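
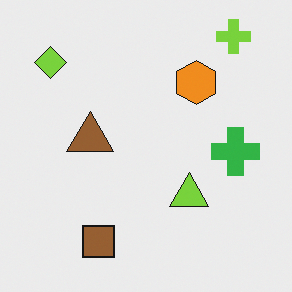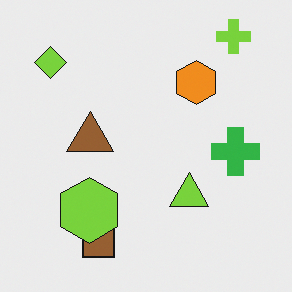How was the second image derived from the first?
It was overlaid with an additional lime hexagon.

A lime hexagon appears in the second image that is absent from the first.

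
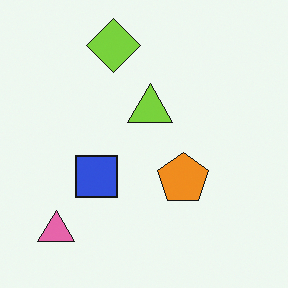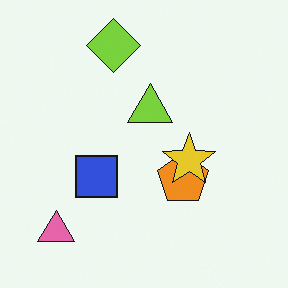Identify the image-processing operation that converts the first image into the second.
Overlaid with an additional yellow star.

A yellow star appears in the second image that is absent from the first.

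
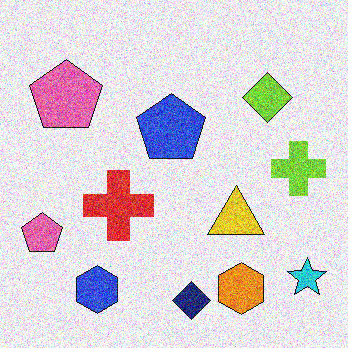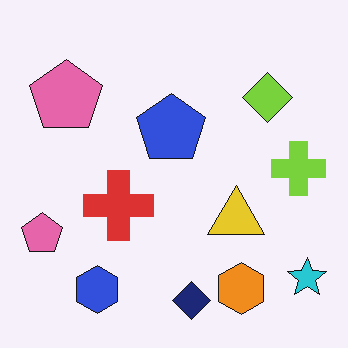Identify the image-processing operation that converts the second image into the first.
Degraded with heavy additive noise.

Random speckle covers the whole image, including the flat background.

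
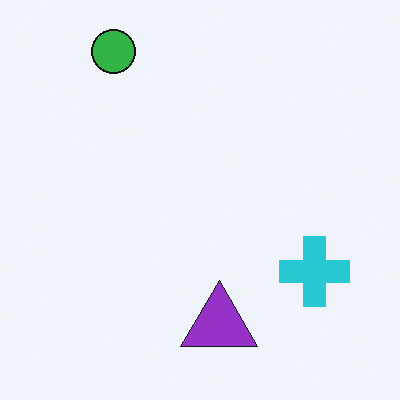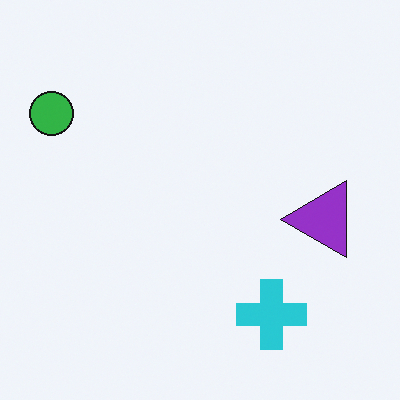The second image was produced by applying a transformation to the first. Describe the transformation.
The second image is the first transposed (reflected across the top-left ↔ bottom-right diagonal).

Shapes have swapped their row and column positions — what was in the top-right is now in the bottom-left — a diagonal reflection.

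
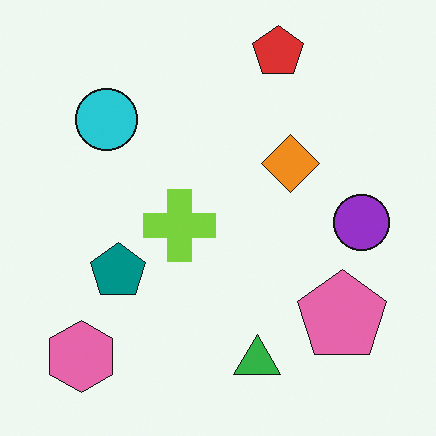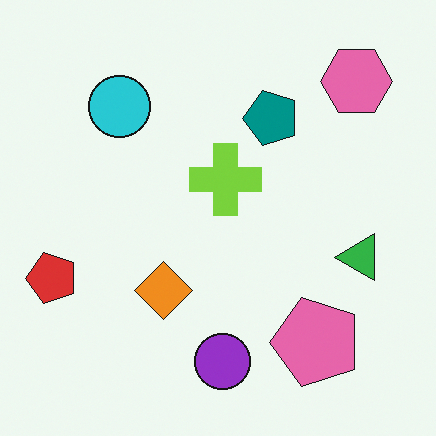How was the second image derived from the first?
Transposed (reflected across the top-left ↔ bottom-right diagonal).

Shapes have swapped their row and column positions — what was in the top-right is now in the bottom-left — a diagonal reflection.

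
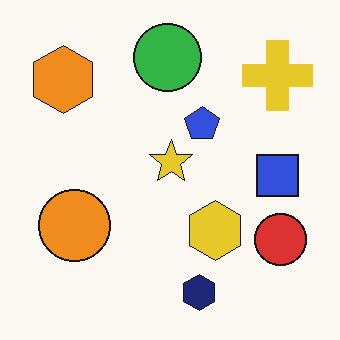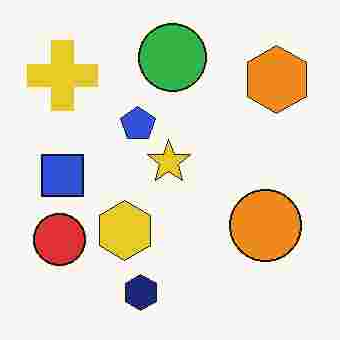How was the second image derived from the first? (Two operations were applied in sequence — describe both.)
Heavily JPEG-compressed with obvious blocking artifacts, then flipped horizontally (left ↔ right).

Blocky 8×8 compression artifacts appear around shape edges and the flat background shows ringing — characteristic JPEG degradation. The red circle is in the bottom-right of the first image and the bottom-left of the second — shapes on opposite sides of the vertical midline have swapped in a mirror flip.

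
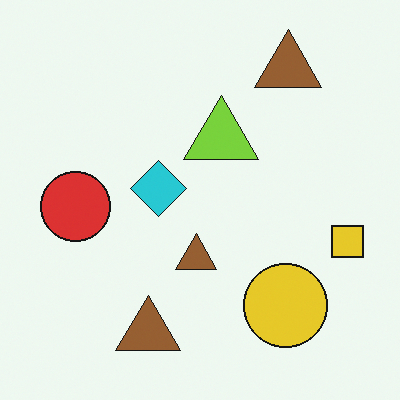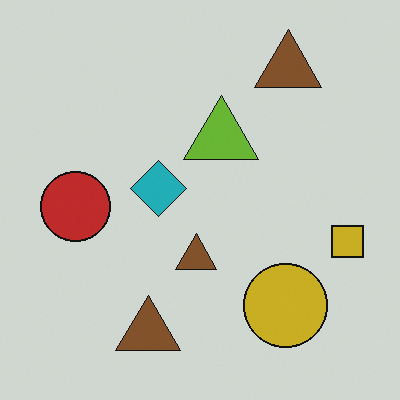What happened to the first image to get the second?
This is the original image slightly darkened.

Every pixel — background and shapes alike — is uniformly darkened.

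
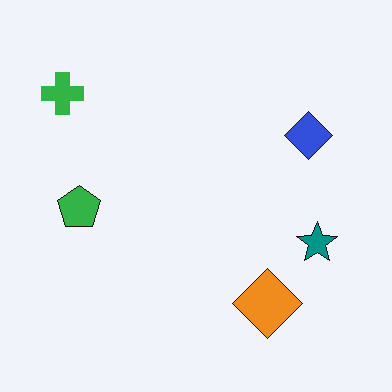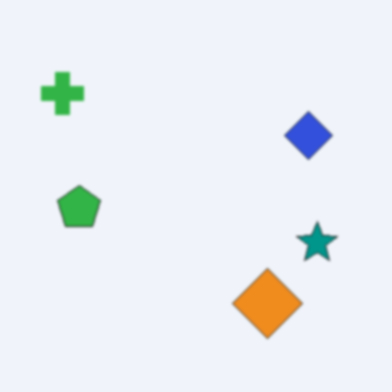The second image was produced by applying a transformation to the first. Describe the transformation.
The second image is the first given a subtle gaussian blur.

Shape edges and outlines are uniformly softened across the whole image.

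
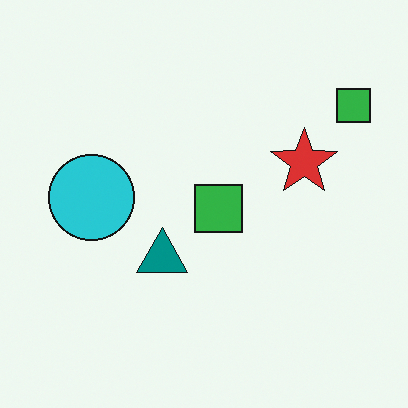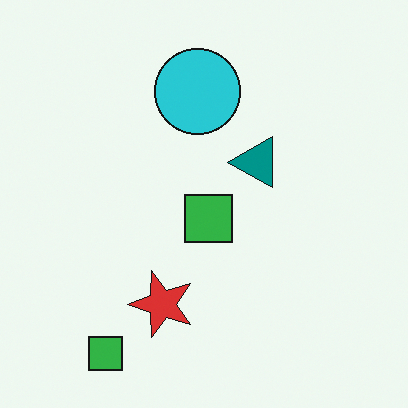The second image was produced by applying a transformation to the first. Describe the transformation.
The transformation is: transposed (reflected across the top-left ↔ bottom-right diagonal).

Shapes have swapped their row and column positions — what was in the top-right is now in the bottom-left — a diagonal reflection.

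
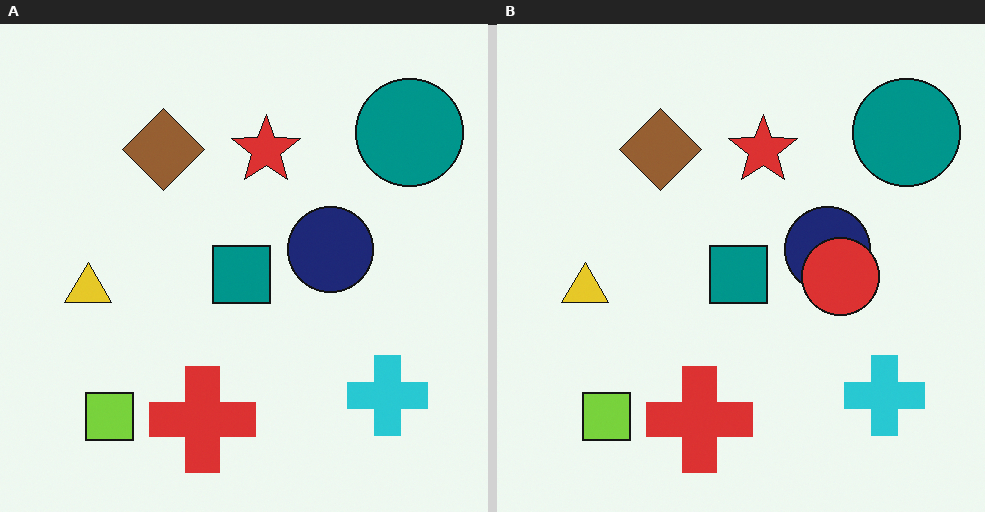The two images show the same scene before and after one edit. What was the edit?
The transformation is: overlaid with an additional red circle.

A red circle appears in the right (B) image that is absent from the left (A).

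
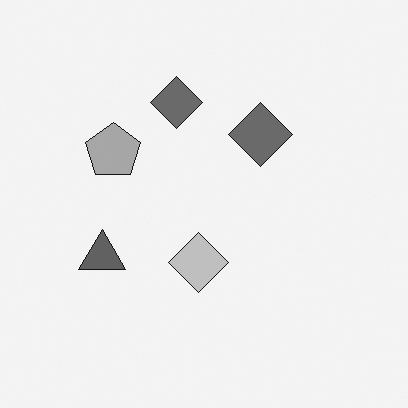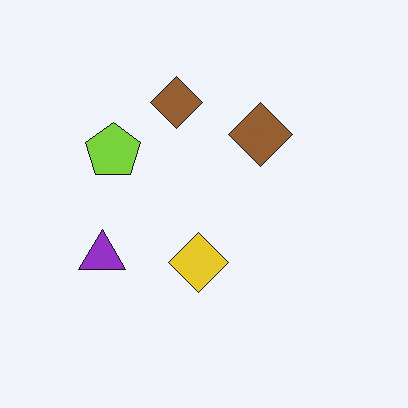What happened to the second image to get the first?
Converted to grayscale.

All color is removed — every shape is now a shade of grey.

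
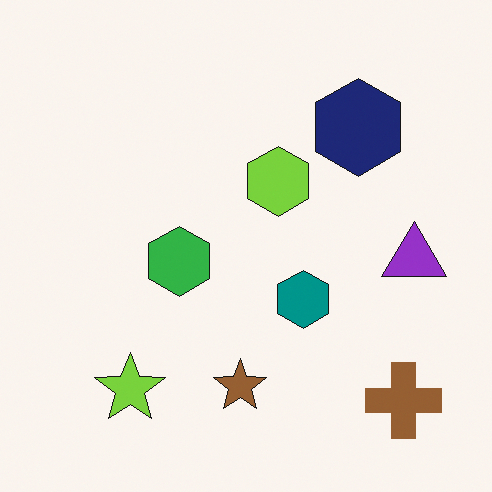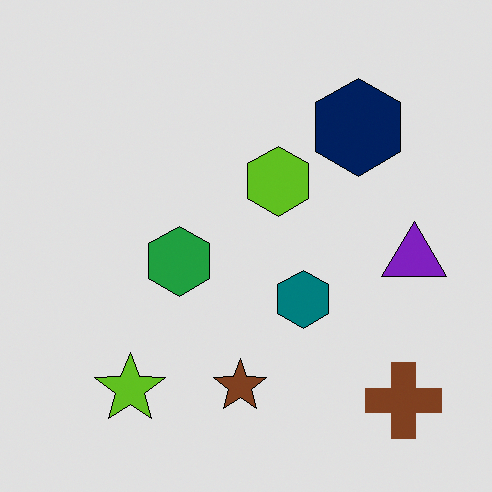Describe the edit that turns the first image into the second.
It was posterized to a reduced palette.

Each flat color has snapped to a coarser quantized level — most visibly, the near-white background has dropped to a flat grey.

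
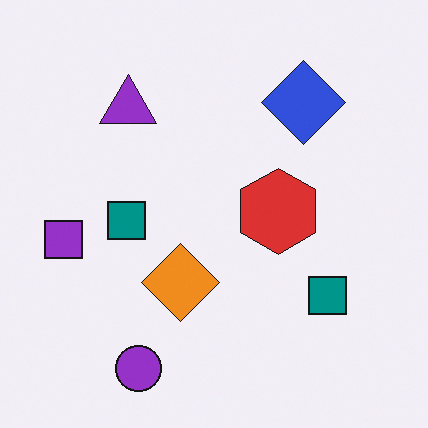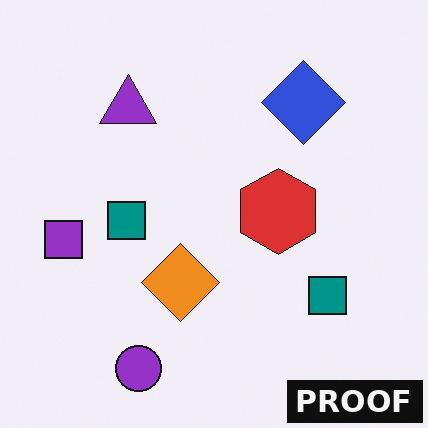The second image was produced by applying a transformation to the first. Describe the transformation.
Watermarked with the text "PROOF" in the lower-right corner.

A dark label reading "PROOF" appears in the lower-right corner.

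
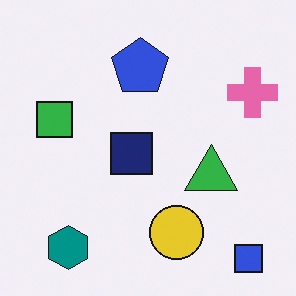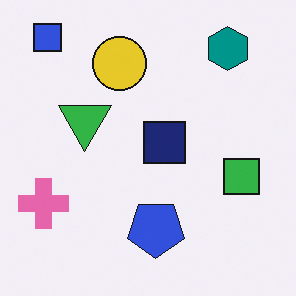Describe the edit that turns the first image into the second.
This is the original image rotated 180°.

The blue square sits in the bottom-right of the first image and the top-left of the second — consistent with a whole-image 180° rotation.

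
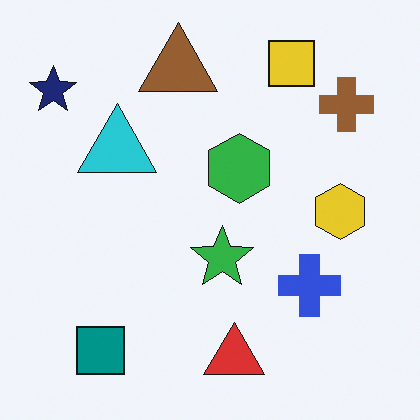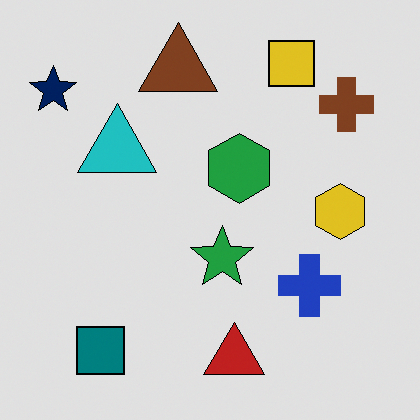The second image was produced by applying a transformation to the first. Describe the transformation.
The second image is the first posterized to a reduced palette.

Each flat color has snapped to a coarser quantized level — most visibly, the near-white background has dropped to a flat grey.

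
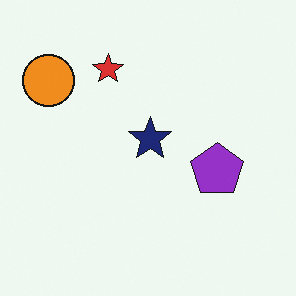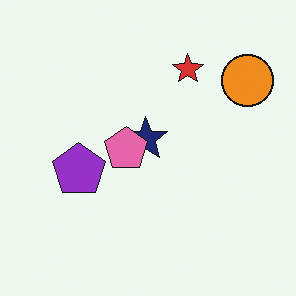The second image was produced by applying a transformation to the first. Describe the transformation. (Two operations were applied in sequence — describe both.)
The image was flipped horizontally (left ↔ right), then overlaid with an additional pink pentagon.

The orange circle is in the top-left of the first image and the top-right of the second — shapes on opposite sides of the vertical midline have swapped in a mirror flip. A pink pentagon appears in the second image that is absent from the first.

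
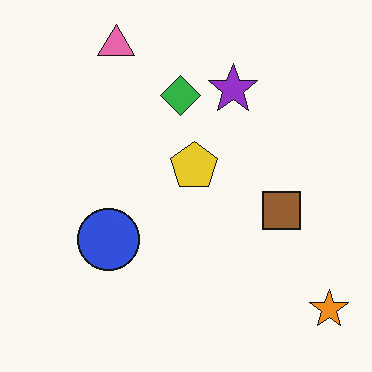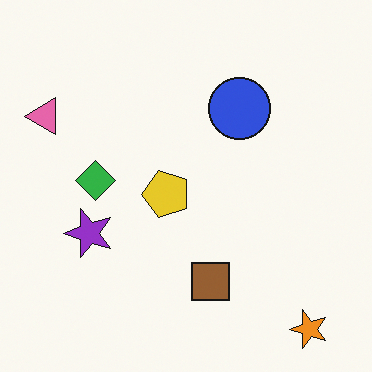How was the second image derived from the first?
This is the original image transposed (reflected across the top-left ↔ bottom-right diagonal).

Shapes have swapped their row and column positions — what was in the top-right is now in the bottom-left — a diagonal reflection.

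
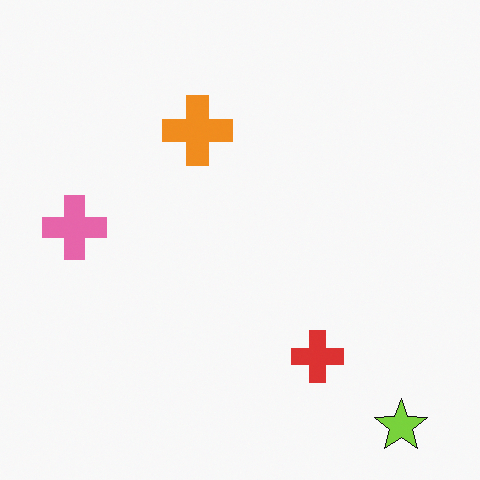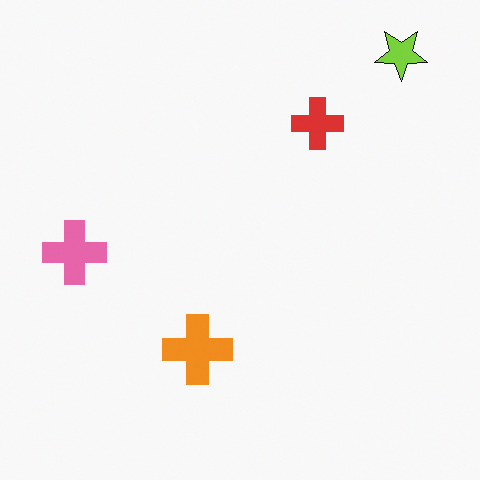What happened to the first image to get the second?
It was flipped vertically (top ↔ bottom).

The lime star is in the bottom-right of the first image and the top-right of the second — shapes on opposite sides of the horizontal midline have swapped in a mirror flip.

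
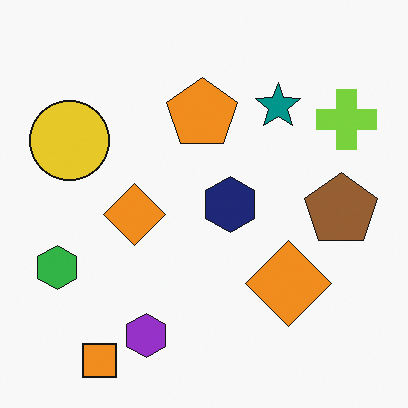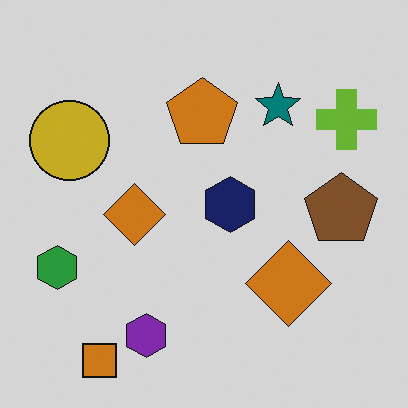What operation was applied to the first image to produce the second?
This is the original image slightly darkened.

Every pixel — background and shapes alike — is uniformly darkened.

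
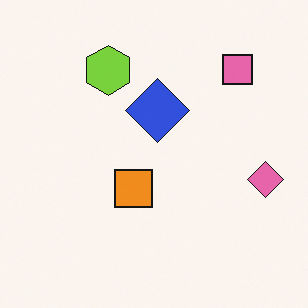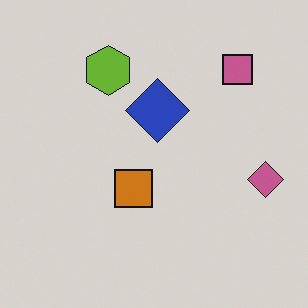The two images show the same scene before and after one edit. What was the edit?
This is the original image darkened a little.

Every pixel — background and shapes alike — is uniformly darkened.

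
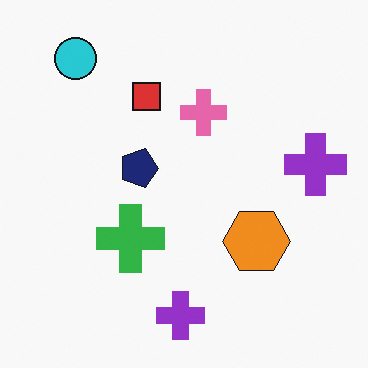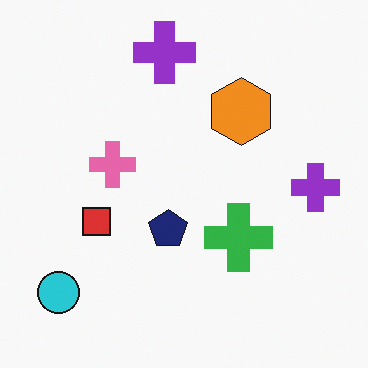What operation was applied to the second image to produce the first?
Rotated 90° clockwise.

The cyan circle sits in the bottom-left of the second image and the top-left of the first — consistent with a whole-image 90° clockwise rotation.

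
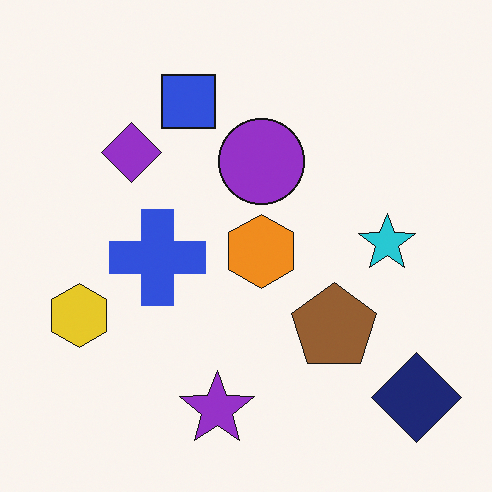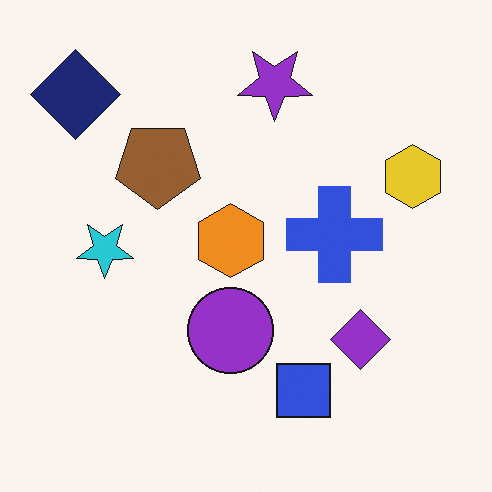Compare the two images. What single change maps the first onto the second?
The transformation is: rotated 180°.

The navy diamond sits in the bottom-right of the first image and the top-left of the second — consistent with a whole-image 180° rotation.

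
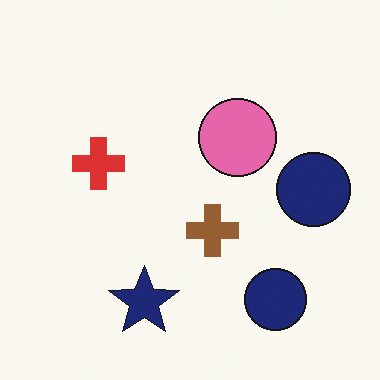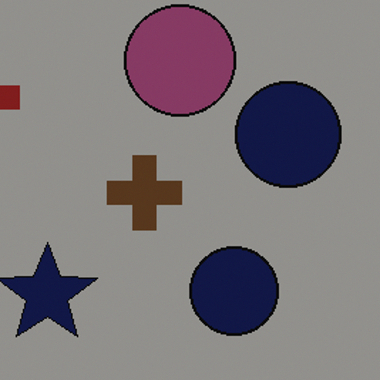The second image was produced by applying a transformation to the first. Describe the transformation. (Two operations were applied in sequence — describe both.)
The image was darkened a lot, then cropped to a modestly smaller region and rescaled.

Every pixel — background and shapes alike — is uniformly darkened. The visible shapes are larger and the field of view is narrower; shapes near the original edges may be partly or wholly outside the frame — a crop-and-rescale.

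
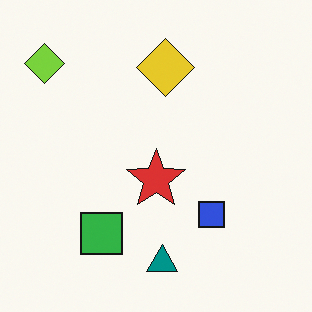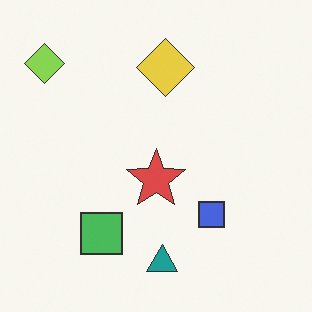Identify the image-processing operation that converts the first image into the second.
Given slightly reduced contrast.

Tones are pushed toward mid-grey across the whole image — a global contrast change.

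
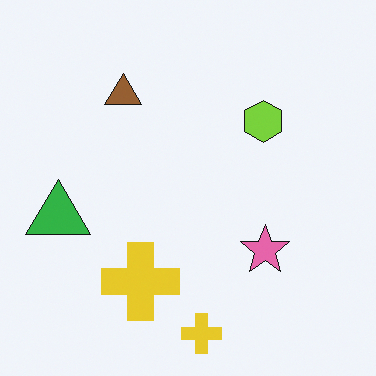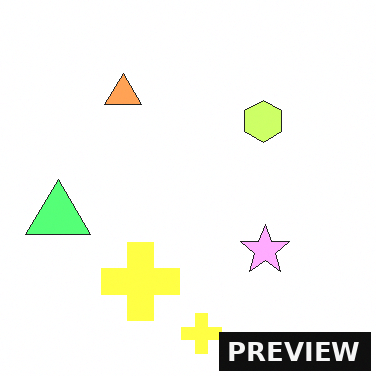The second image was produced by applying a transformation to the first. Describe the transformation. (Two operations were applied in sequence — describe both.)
This is the original image brightened a lot, then watermarked with the text "PREVIEW" in the lower-right corner.

Every pixel — background and shapes alike — is uniformly brightened. A dark label reading "PREVIEW" appears in the lower-right corner.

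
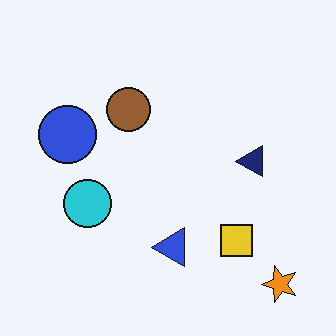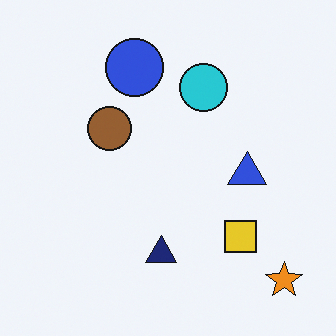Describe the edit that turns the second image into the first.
This is the original image transposed (reflected across the top-left ↔ bottom-right diagonal).

Shapes have swapped their row and column positions — what was in the top-right is now in the bottom-left — a diagonal reflection.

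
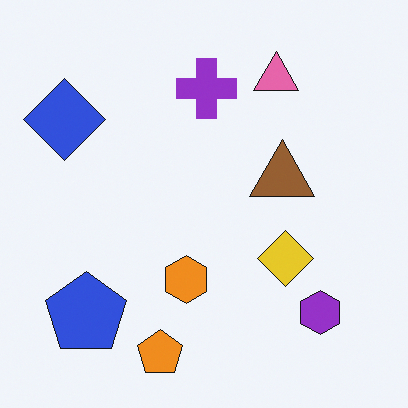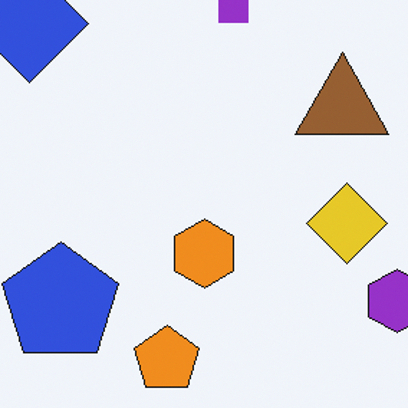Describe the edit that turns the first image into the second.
The transformation is: cropped to a modestly smaller region and rescaled.

The visible shapes are larger and the field of view is narrower; shapes near the original edges may be partly or wholly outside the frame — a crop-and-rescale.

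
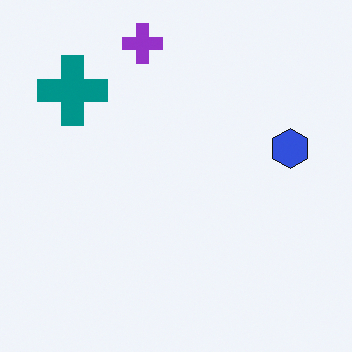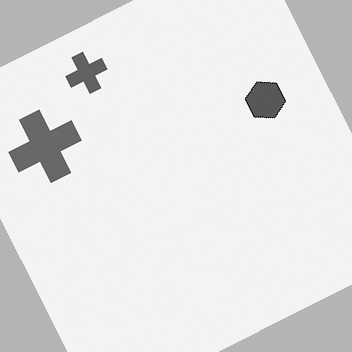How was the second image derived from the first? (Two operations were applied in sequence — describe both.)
The second image is the first converted to grayscale, then rotated counter-clockwise by a clearly visible amount.

All color is removed — every shape is now a shade of grey. Every shape is tilted by the same angle and the image corners show triangular fill wedges — a whole-image rotation by a non-right angle.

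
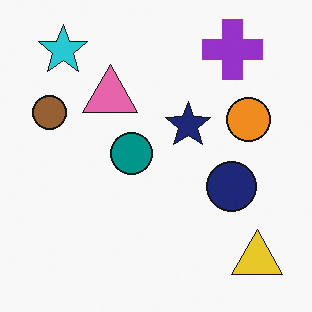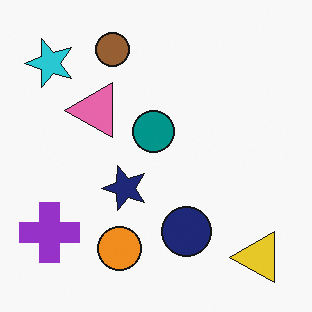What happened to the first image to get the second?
The transformation is: transposed (reflected across the top-left ↔ bottom-right diagonal).

Shapes have swapped their row and column positions — what was in the top-right is now in the bottom-left — a diagonal reflection.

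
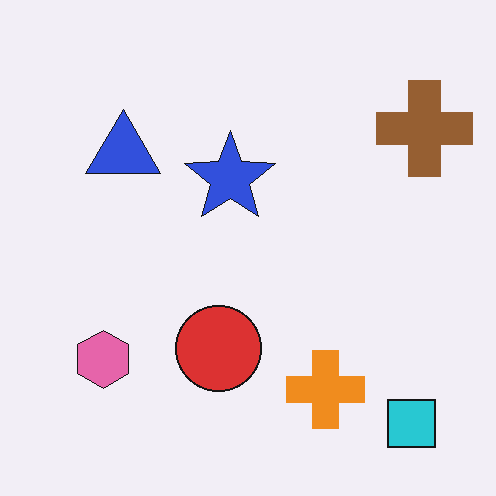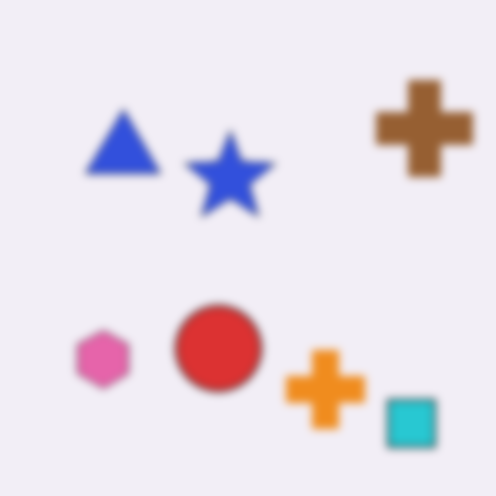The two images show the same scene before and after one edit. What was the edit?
The transformation is: noticeably gaussian-blurred.

Shape edges and outlines are uniformly softened across the whole image.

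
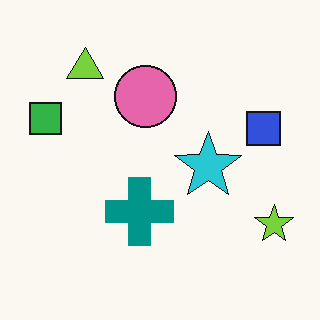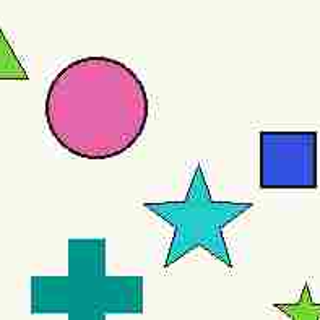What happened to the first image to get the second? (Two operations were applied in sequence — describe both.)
Degraded with heavy JPEG compression, then cropped to a noticeably smaller region and rescaled.

Blocky 8×8 compression artifacts appear around shape edges and the flat background shows ringing — characteristic JPEG degradation. The visible shapes are larger and the field of view is narrower; shapes near the original edges may be partly or wholly outside the frame — a crop-and-rescale.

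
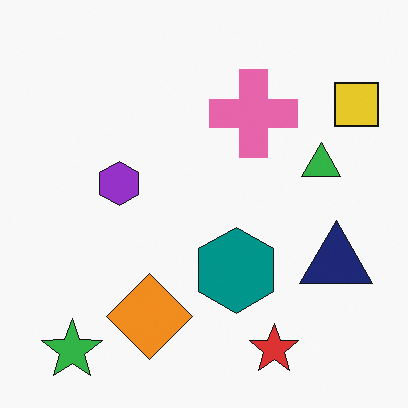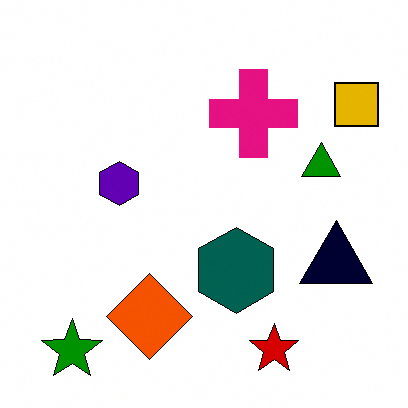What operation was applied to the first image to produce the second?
The second image is the first boosted in contrast.

Tones are pushed away from mid-grey across the whole image — a global contrast change.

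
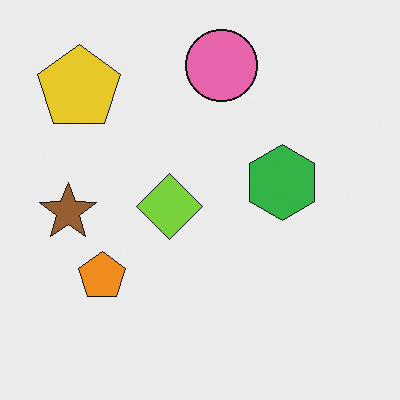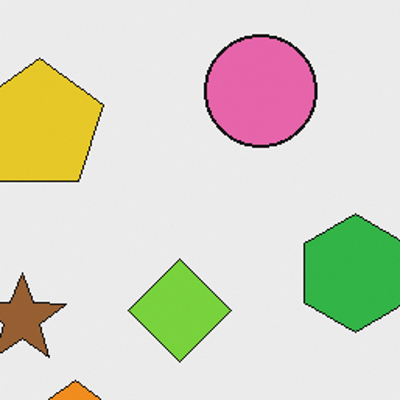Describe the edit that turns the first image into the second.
Cropped to a modestly smaller region and rescaled.

The visible shapes are larger and the field of view is narrower; shapes near the original edges may be partly or wholly outside the frame — a crop-and-rescale.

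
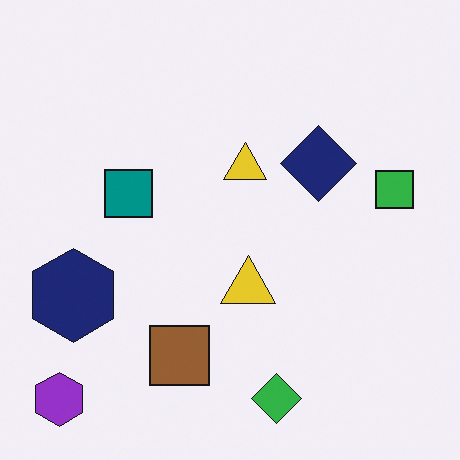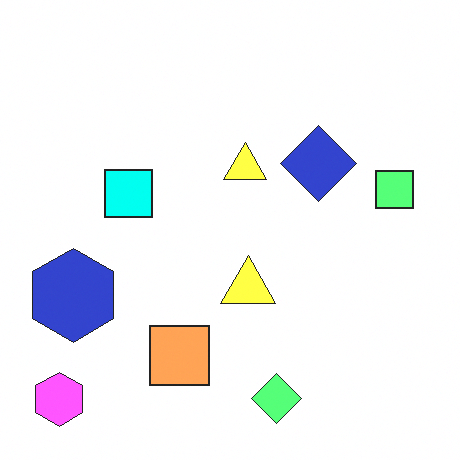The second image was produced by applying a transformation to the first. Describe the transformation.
The image was noticeably brightened.

Every pixel — background and shapes alike — is uniformly brightened.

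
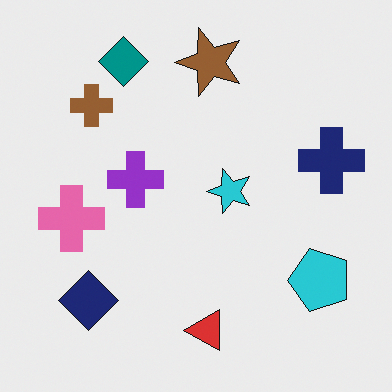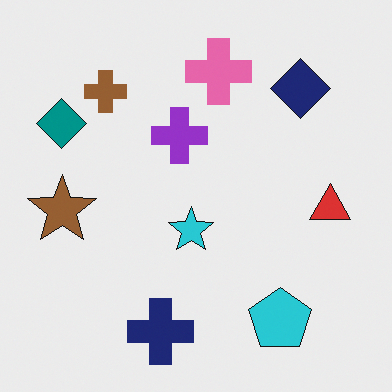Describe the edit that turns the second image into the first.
This is the original image transposed (reflected across the top-left ↔ bottom-right diagonal).

Shapes have swapped their row and column positions — what was in the top-right is now in the bottom-left — a diagonal reflection.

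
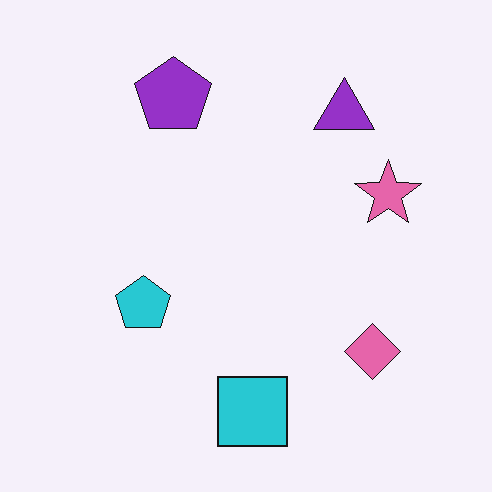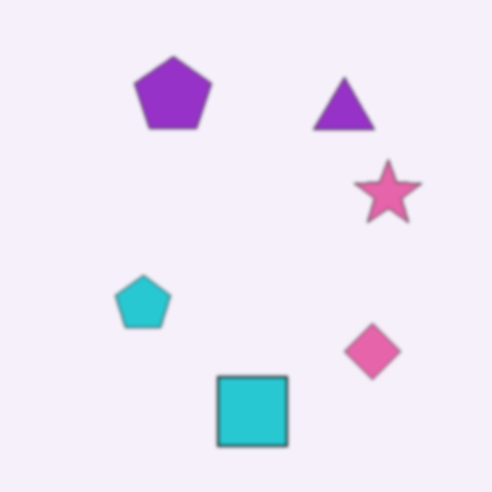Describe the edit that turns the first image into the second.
The second image is the first given a subtle gaussian blur.

Shape edges and outlines are uniformly softened across the whole image.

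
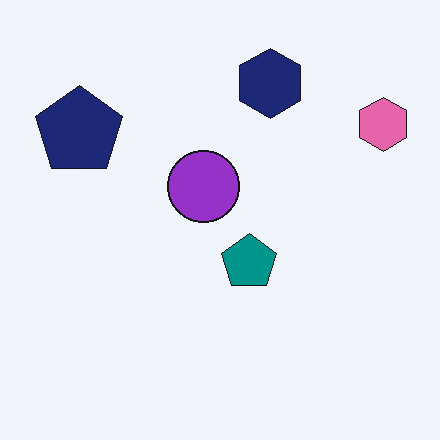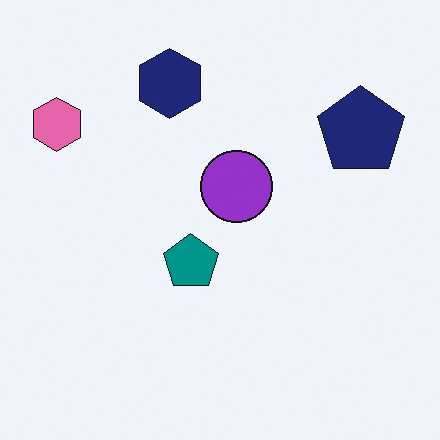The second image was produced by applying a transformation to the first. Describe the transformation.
Flipped horizontally (left ↔ right).

The pink hexagon is in the top-right of the first image and the top-left of the second — shapes on opposite sides of the vertical midline have swapped in a mirror flip.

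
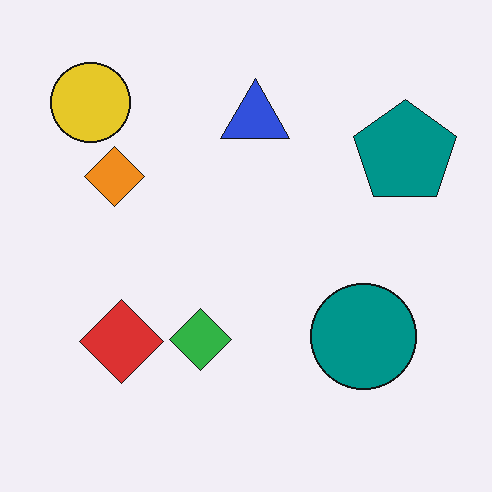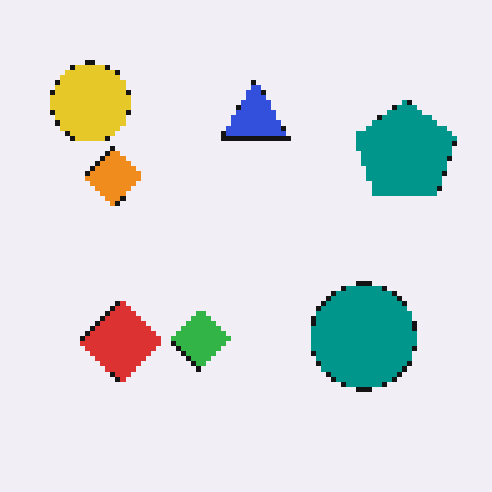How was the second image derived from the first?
The second image is the first lightly pixelated (a mild mosaic effect).

Shapes are reduced to large square blocks; fine edges and outlines are lost — a downscale-then-upscale (mosaic) effect.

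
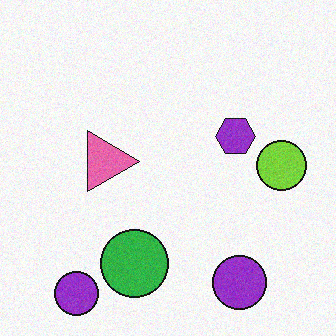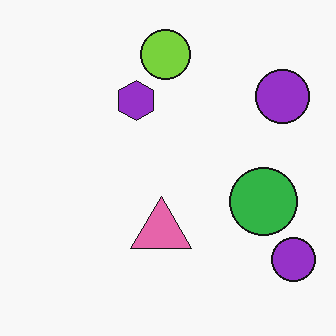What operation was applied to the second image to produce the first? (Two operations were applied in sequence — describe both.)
Rotated 90° clockwise, then degraded with subtle gaussian noise.

The lime circle sits in the top of the second image and the right of the first — consistent with a whole-image 90° clockwise rotation. Random speckle covers the whole image, including the flat background.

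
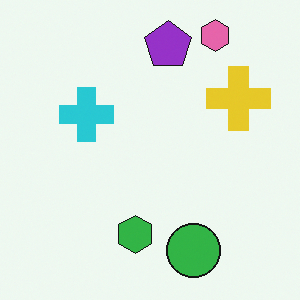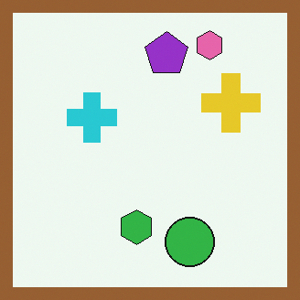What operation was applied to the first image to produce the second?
This is the original image framed with a brown border.

A solid brown frame runs around the edge of the second image, with the content slightly shrunk inside it.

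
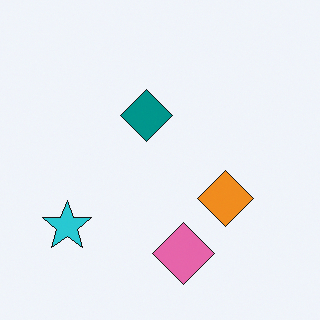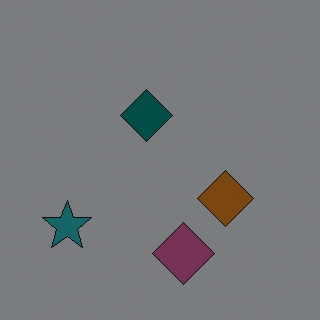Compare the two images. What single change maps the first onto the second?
It was noticeably darkened.

Every pixel — background and shapes alike — is uniformly darkened.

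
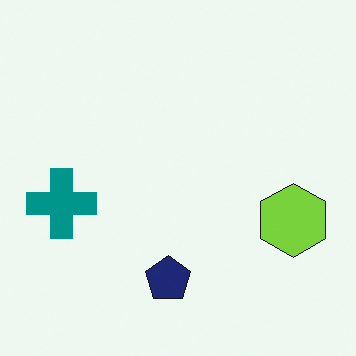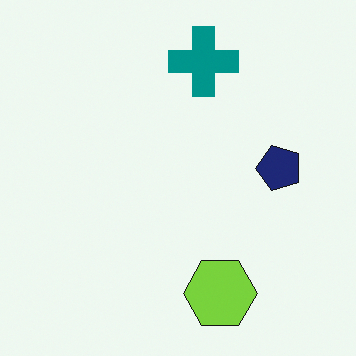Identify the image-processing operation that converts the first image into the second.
The image was transposed (reflected across the top-left ↔ bottom-right diagonal).

Shapes have swapped their row and column positions — what was in the top-right is now in the bottom-left — a diagonal reflection.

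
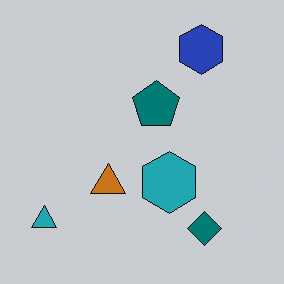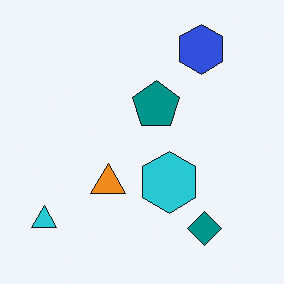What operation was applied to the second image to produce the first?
Darkened a little.

Every pixel — background and shapes alike — is uniformly darkened.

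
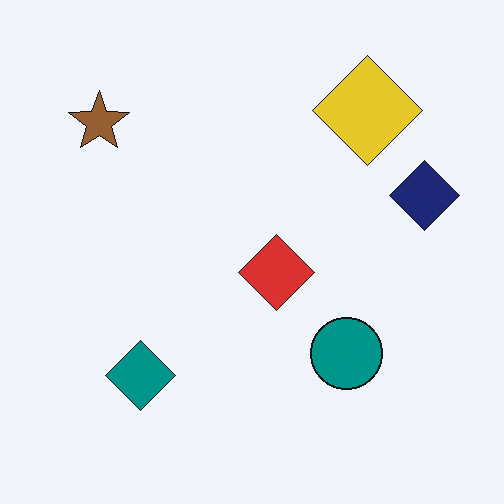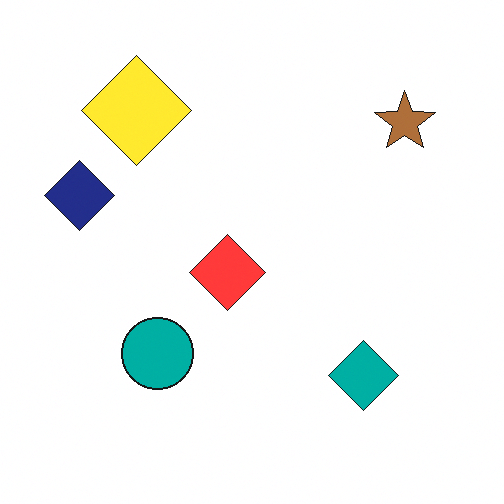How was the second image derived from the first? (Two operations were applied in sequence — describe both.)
Flipped horizontally (left ↔ right), then brightened a little.

The navy diamond is in the right of the first image and the left of the second — shapes on opposite sides of the vertical midline have swapped in a mirror flip. Every pixel — background and shapes alike — is uniformly brightened.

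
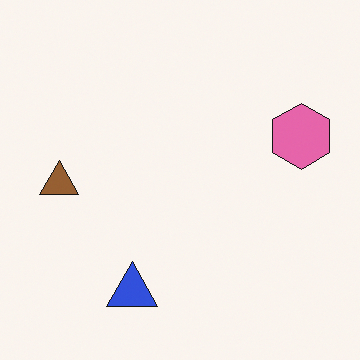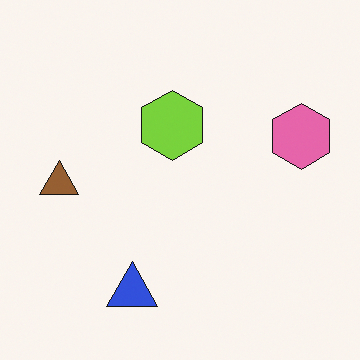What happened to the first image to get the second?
The image was overlaid with an additional lime hexagon.

A lime hexagon appears in the second image that is absent from the first.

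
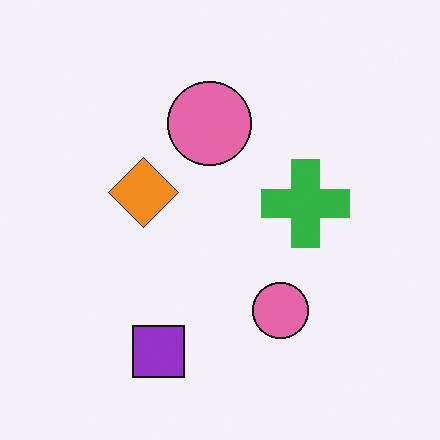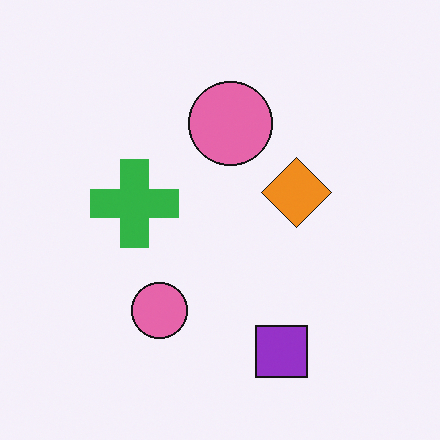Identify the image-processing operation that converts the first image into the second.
The image was flipped horizontally (left ↔ right).

The green cross is in the right of the first image and the left of the second — shapes on opposite sides of the vertical midline have swapped in a mirror flip.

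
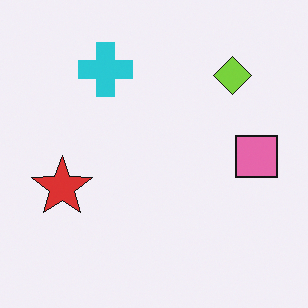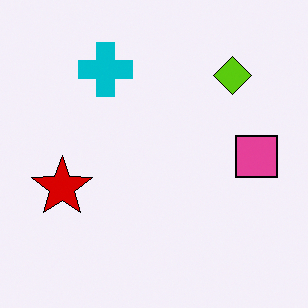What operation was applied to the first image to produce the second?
It was given slightly increased contrast.

Tones are pushed away from mid-grey across the whole image — a global contrast change.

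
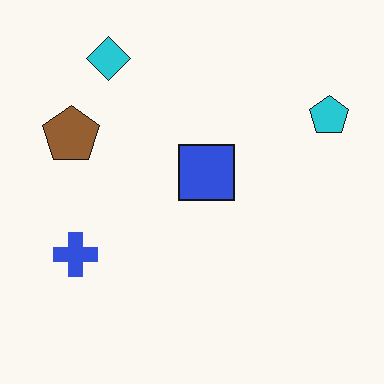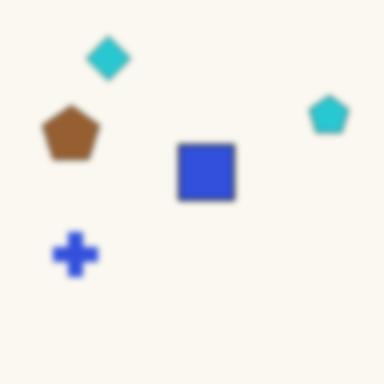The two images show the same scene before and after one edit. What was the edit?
The image was moderately blurred.

Shape edges and outlines are uniformly softened across the whole image.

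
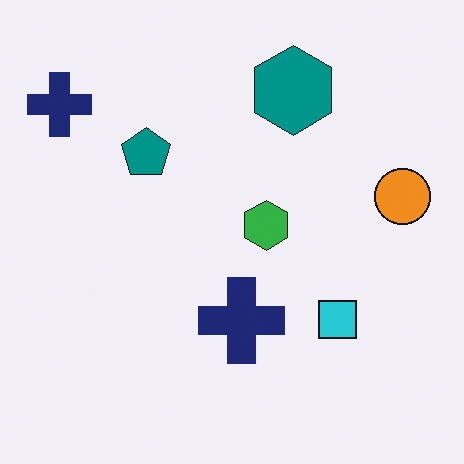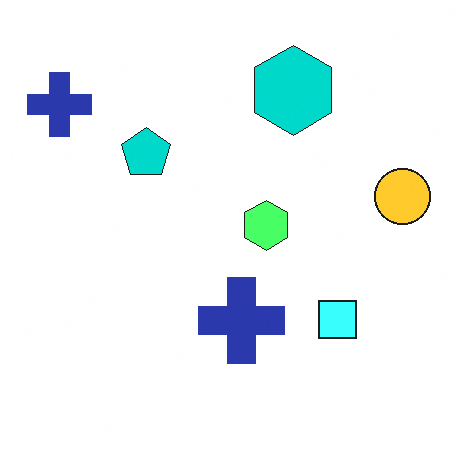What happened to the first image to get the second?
This is the original image noticeably brightened.

Every pixel — background and shapes alike — is uniformly brightened.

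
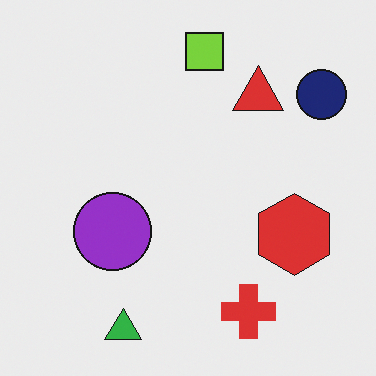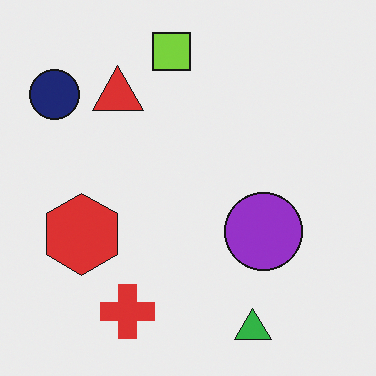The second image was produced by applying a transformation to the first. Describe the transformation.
Flipped horizontally (left ↔ right).

The navy circle is in the top-right of the first image and the top-left of the second — shapes on opposite sides of the vertical midline have swapped in a mirror flip.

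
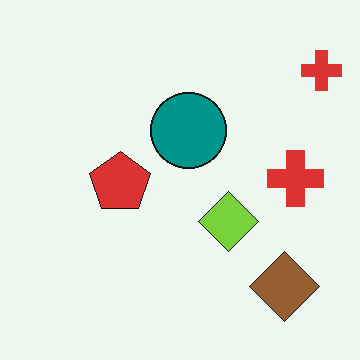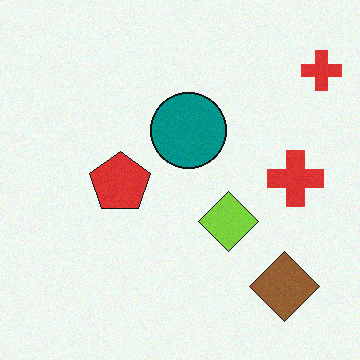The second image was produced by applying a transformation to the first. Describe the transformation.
This is the original image degraded with a light layer of grain.

Random speckle covers the whole image, including the flat background.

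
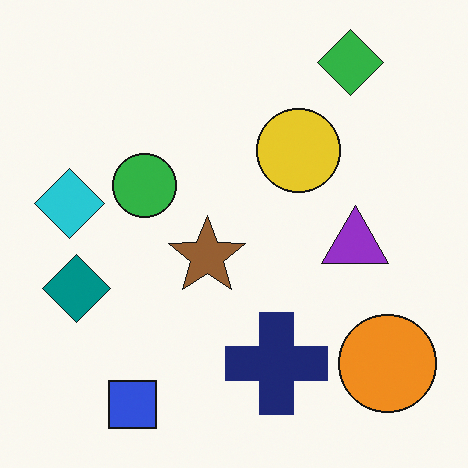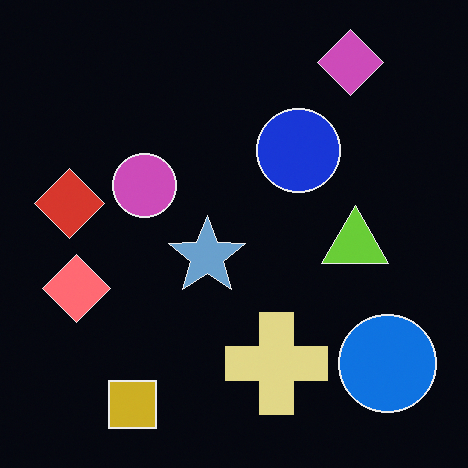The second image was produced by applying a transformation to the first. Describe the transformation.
The image was color-inverted (negative).

The light background has become dark and every shape's color is its complement — a photographic negative.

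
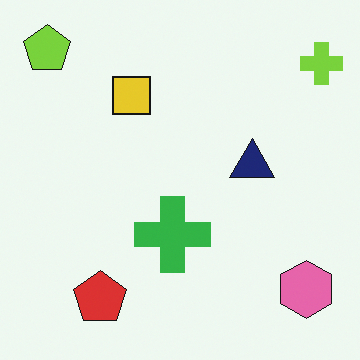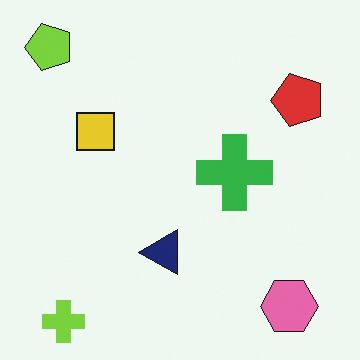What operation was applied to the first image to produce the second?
The transformation is: transposed (reflected across the top-left ↔ bottom-right diagonal).

Shapes have swapped their row and column positions — what was in the top-right is now in the bottom-left — a diagonal reflection.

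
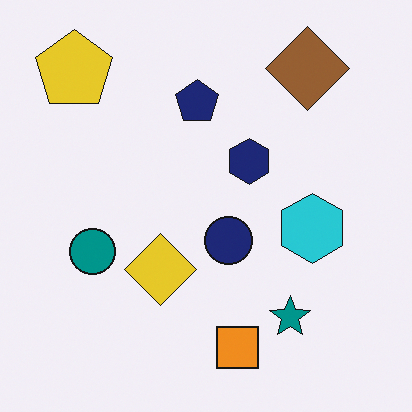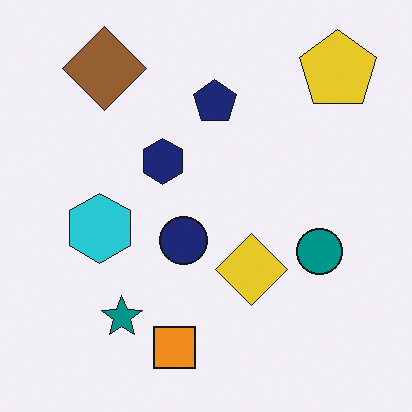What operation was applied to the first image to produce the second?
The transformation is: flipped horizontally (left ↔ right).

The yellow pentagon is in the top-left of the first image and the top-right of the second — shapes on opposite sides of the vertical midline have swapped in a mirror flip.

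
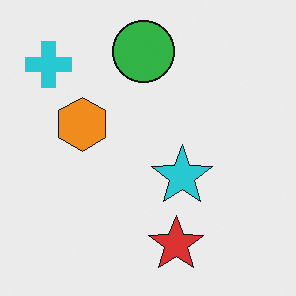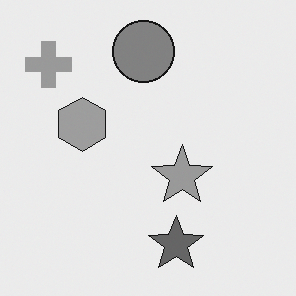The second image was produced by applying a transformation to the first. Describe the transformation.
The transformation is: converted to grayscale.

All color is removed — every shape is now a shade of grey.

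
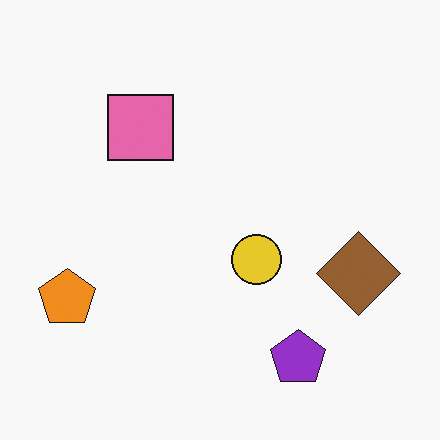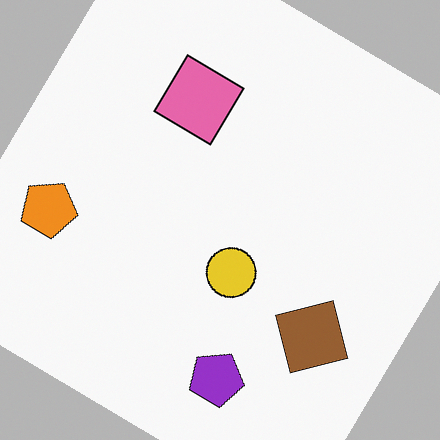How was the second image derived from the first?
Rotated clockwise by a large amount — several tens of degrees.

Every shape is tilted by the same angle and the image corners show triangular fill wedges — a whole-image rotation by a non-right angle.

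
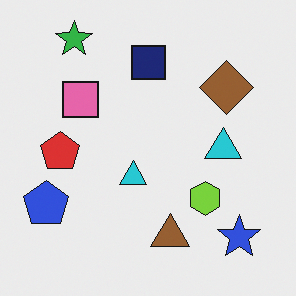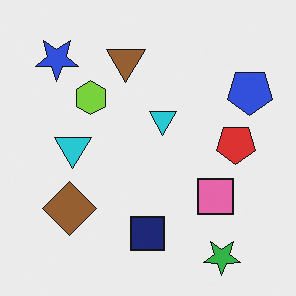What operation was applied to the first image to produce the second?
The transformation is: rotated 180°.

The green star sits in the top-left of the first image and the bottom-right of the second — consistent with a whole-image 180° rotation.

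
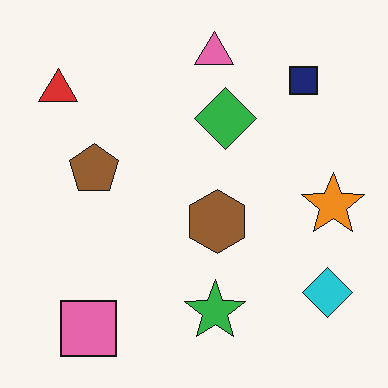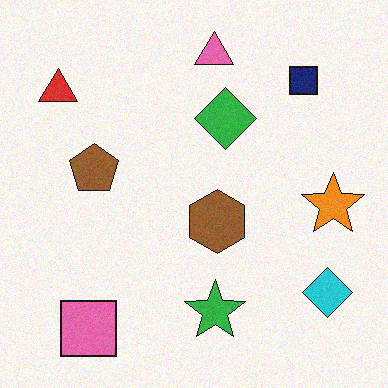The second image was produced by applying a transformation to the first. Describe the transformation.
The image was degraded with a light layer of grain.

Random speckle covers the whole image, including the flat background.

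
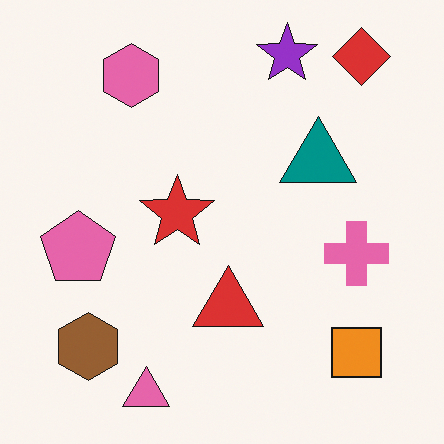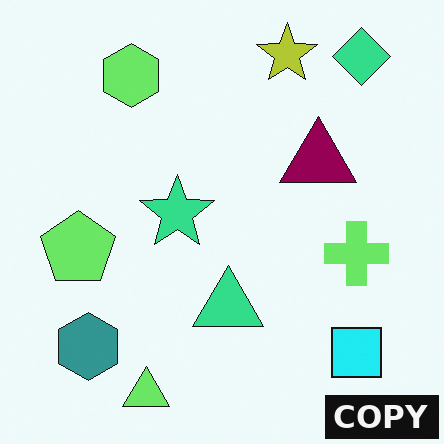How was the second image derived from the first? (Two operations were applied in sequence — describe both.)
The transformation is: hue-shifted through roughly a third of the color wheel, then watermarked with the text "COPY" in the lower-right corner.

Every shape's color has rotated by the same amount around the hue wheel — a uniform hue shift. A dark label reading "COPY" appears in the lower-right corner.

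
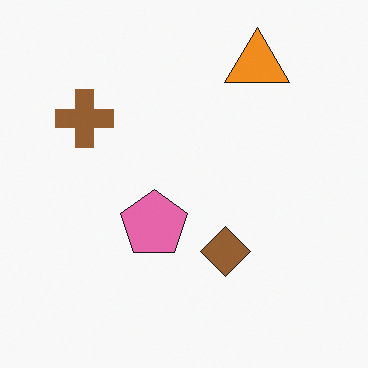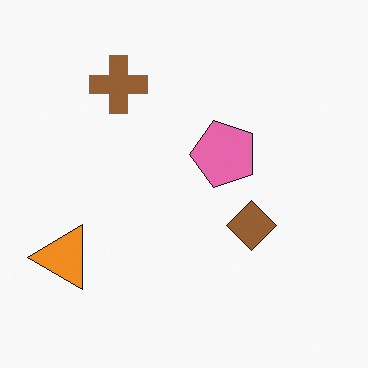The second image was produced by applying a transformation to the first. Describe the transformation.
Transposed (reflected across the top-left ↔ bottom-right diagonal).

Shapes have swapped their row and column positions — what was in the top-right is now in the bottom-left — a diagonal reflection.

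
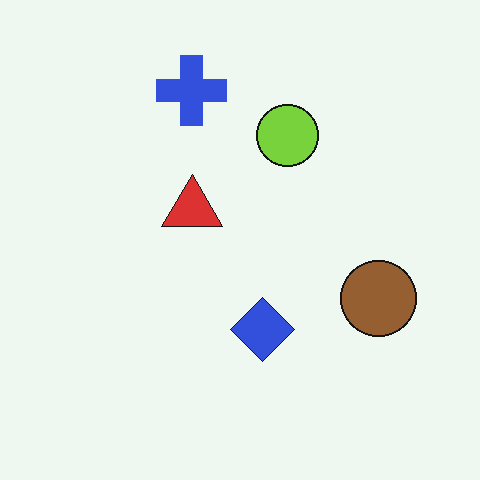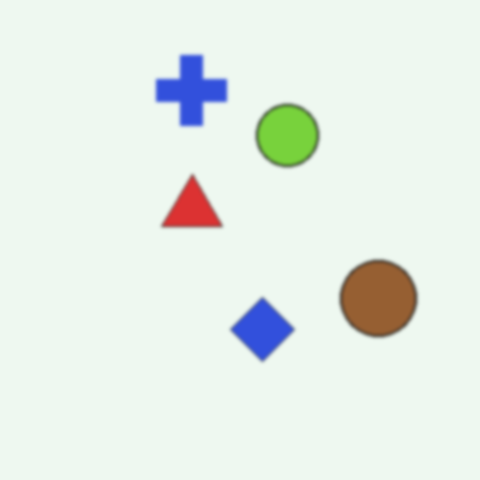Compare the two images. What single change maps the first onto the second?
The second image is the first given a subtle gaussian blur.

Shape edges and outlines are uniformly softened across the whole image.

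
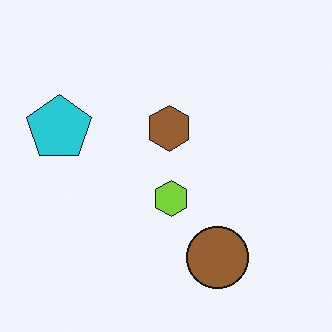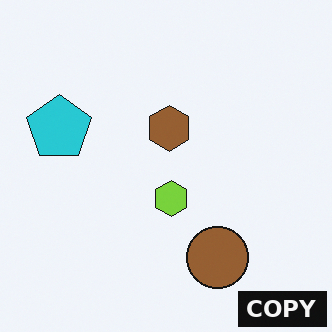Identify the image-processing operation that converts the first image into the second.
The image was watermarked with the text "COPY" in the lower-right corner.

A dark label reading "COPY" appears in the lower-right corner.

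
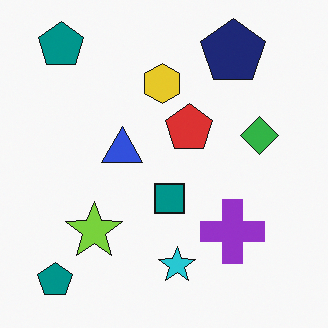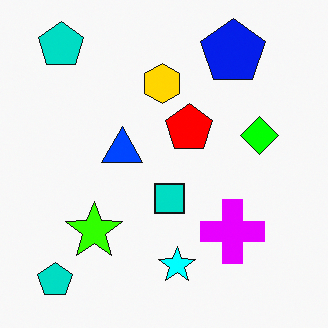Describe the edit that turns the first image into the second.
It was made much more vivid (saturation change).

All colors are more vivid — a global saturation change.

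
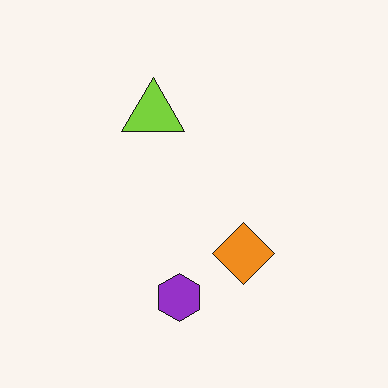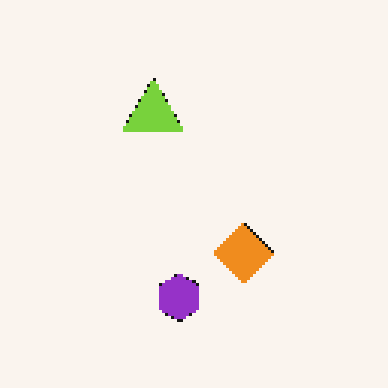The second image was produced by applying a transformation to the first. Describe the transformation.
The image was lightly pixelated (a mild mosaic effect).

Shapes are reduced to large square blocks; fine edges and outlines are lost — a downscale-then-upscale (mosaic) effect.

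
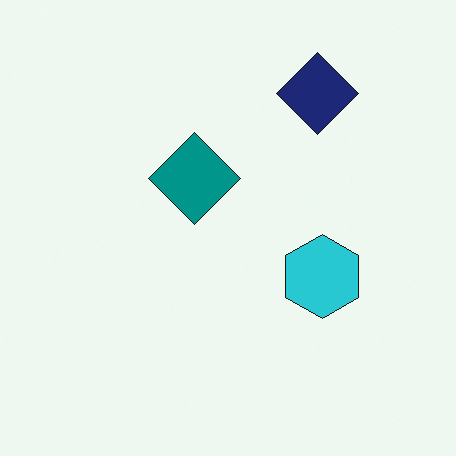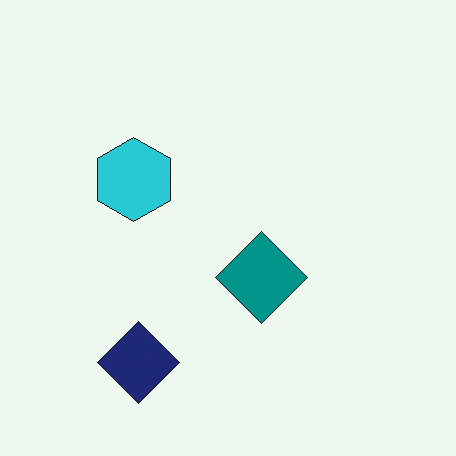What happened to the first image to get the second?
It was rotated 180°.

The navy diamond sits in the top-right of the first image and the bottom-left of the second — consistent with a whole-image 180° rotation.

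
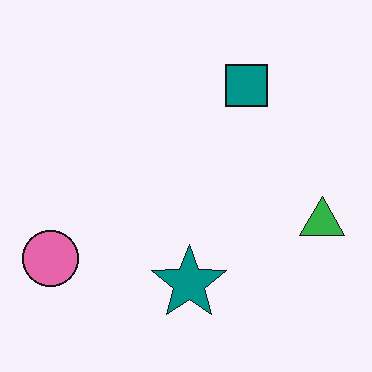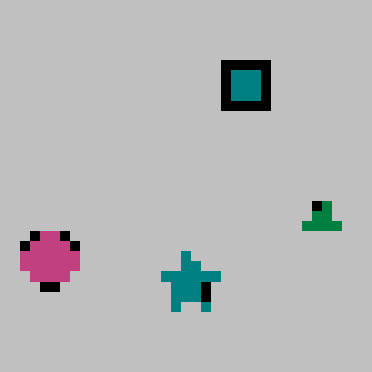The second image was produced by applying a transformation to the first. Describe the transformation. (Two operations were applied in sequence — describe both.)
The image was coarsely pixelated, then heavily posterized to just a handful of flat colors.

Shapes are reduced to large square blocks; fine edges and outlines are lost — a downscale-then-upscale (mosaic) effect. Each flat color has snapped to a coarser quantized level — most visibly, the near-white background has dropped to a flat grey.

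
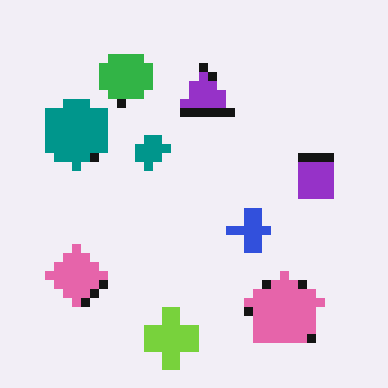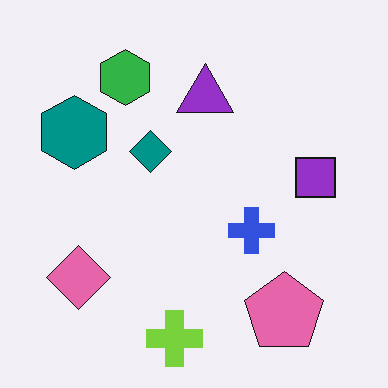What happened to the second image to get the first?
The first image is the second coarsely pixelated.

Shapes are reduced to large square blocks; fine edges and outlines are lost — a downscale-then-upscale (mosaic) effect.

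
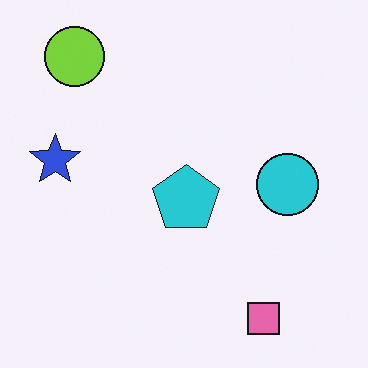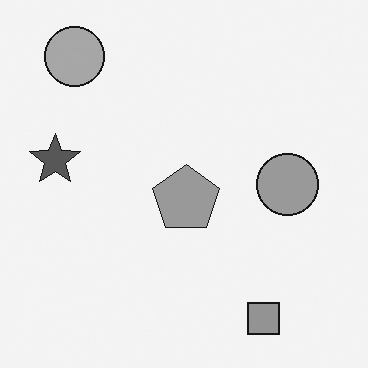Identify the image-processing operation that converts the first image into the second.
The second image is the first converted to grayscale.

All color is removed — every shape is now a shade of grey.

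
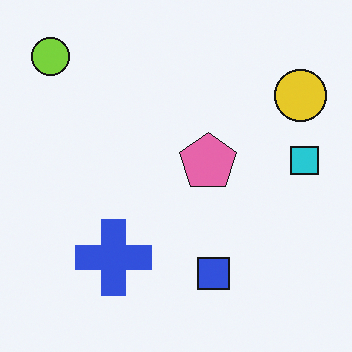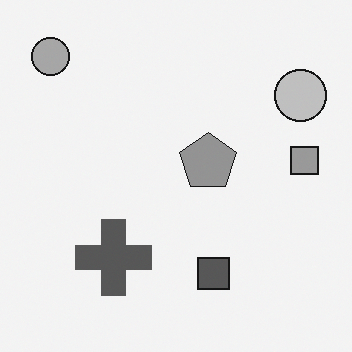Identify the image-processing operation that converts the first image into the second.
This is the original image converted to grayscale.

All color is removed — every shape is now a shade of grey.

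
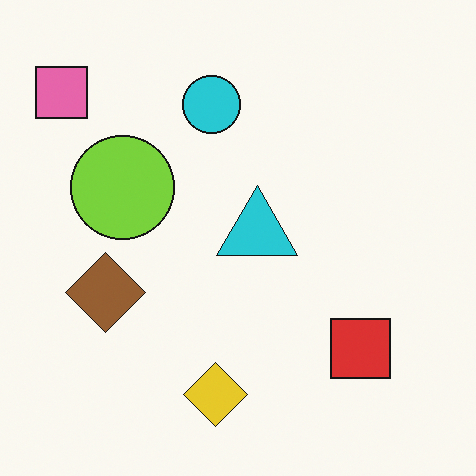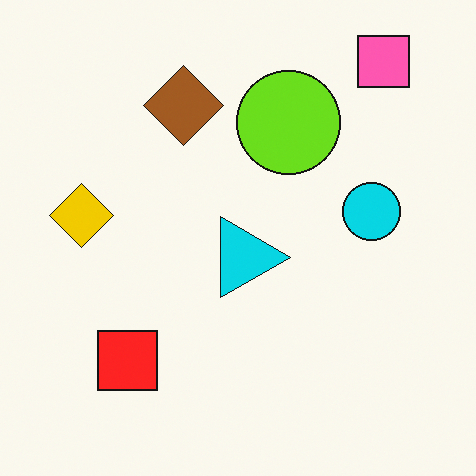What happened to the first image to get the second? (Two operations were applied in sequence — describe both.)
It was rotated 90° clockwise, then slightly oversaturated.

The pink square sits in the top-left of the first image and the top-right of the second — consistent with a whole-image 90° clockwise rotation. All colors are more vivid — a global saturation change.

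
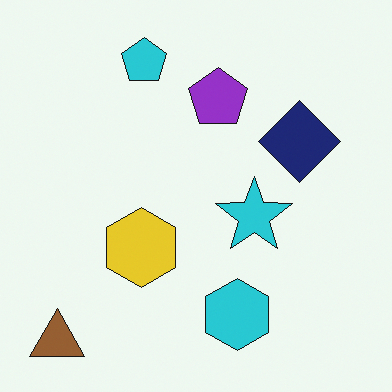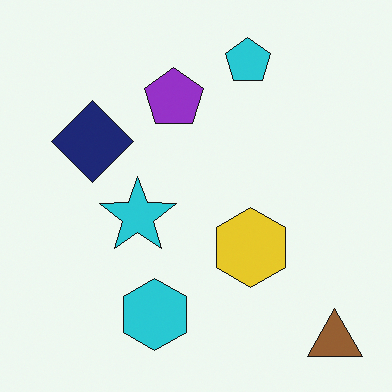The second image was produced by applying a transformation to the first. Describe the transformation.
This is the original image flipped horizontally (left ↔ right).

The brown triangle is in the bottom-left of the first image and the bottom-right of the second — shapes on opposite sides of the vertical midline have swapped in a mirror flip.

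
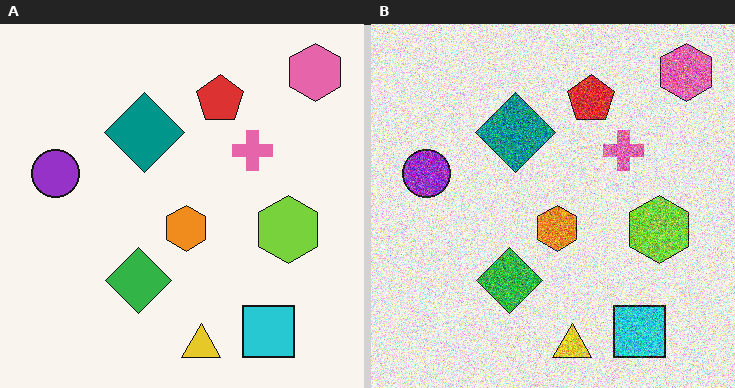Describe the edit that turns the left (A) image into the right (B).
The right (B) image is the left (A) degraded with heavy additive noise.

Random speckle covers the whole image, including the flat background.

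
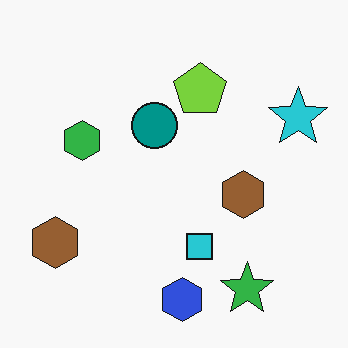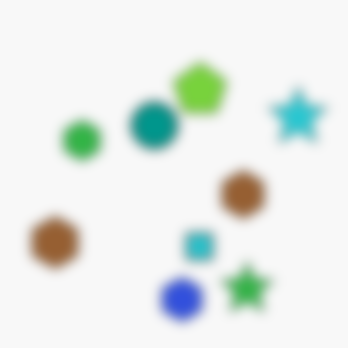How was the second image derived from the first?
The second image is the first heavily blurred.

Shape edges and outlines are uniformly softened across the whole image.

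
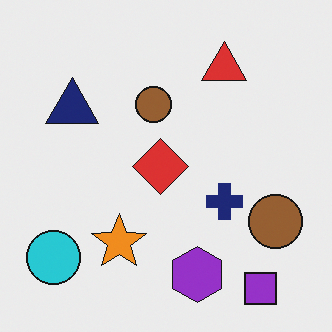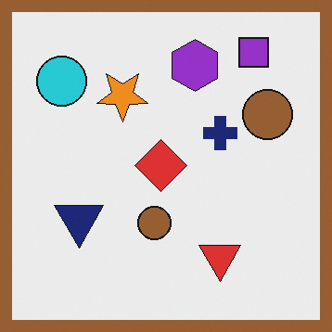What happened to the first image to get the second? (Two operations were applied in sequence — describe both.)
This is the original image flipped vertically (top ↔ bottom), then framed with a brown border.

The purple square is in the bottom-right of the first image and the top-right of the second — shapes on opposite sides of the horizontal midline have swapped in a mirror flip. A solid brown frame runs around the edge of the second image, with the content slightly shrunk inside it.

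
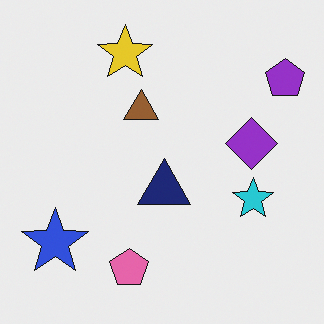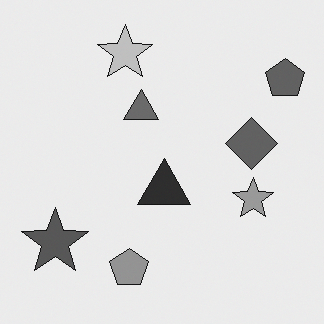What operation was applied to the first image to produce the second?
The image was converted to grayscale.

All color is removed — every shape is now a shade of grey.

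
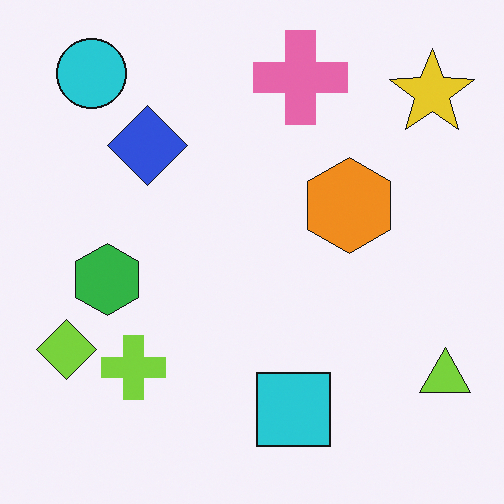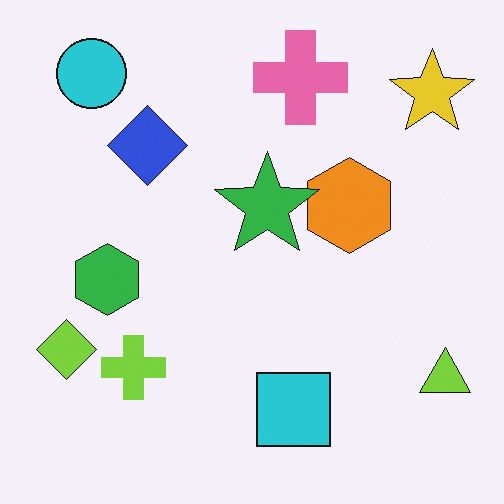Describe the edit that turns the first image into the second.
Overlaid with an additional green star.

A green star appears in the second image that is absent from the first.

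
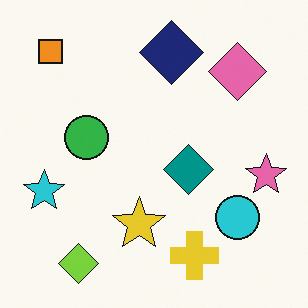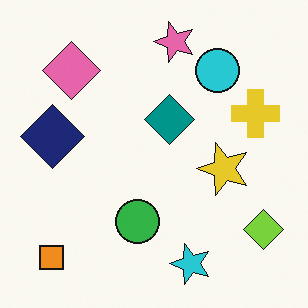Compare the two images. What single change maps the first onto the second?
It was rotated 90° counter-clockwise.

The orange square sits in the top-left of the first image and the bottom-left of the second — consistent with a whole-image 90° counter-clockwise rotation.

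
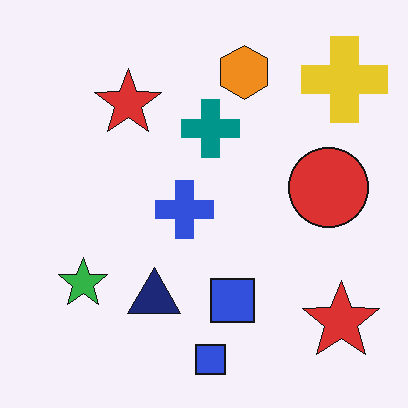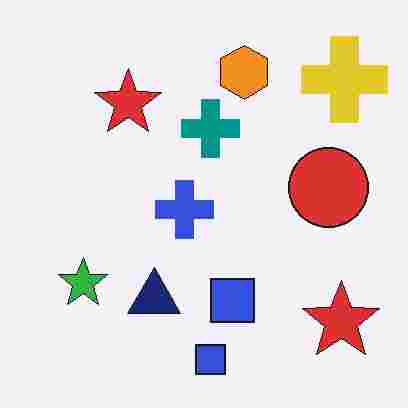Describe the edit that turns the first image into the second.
The transformation is: heavily JPEG-compressed with obvious blocking artifacts.

Blocky 8×8 compression artifacts appear around shape edges and the flat background shows ringing — characteristic JPEG degradation.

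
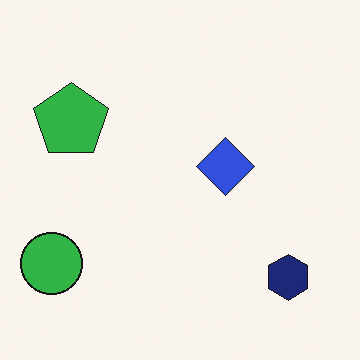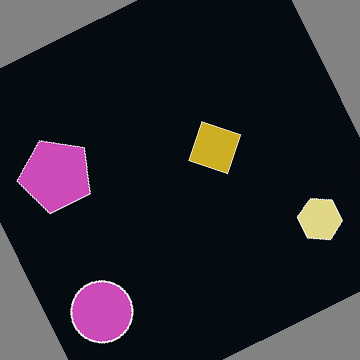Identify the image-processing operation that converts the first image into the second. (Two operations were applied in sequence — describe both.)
The image was color-inverted (negative), then rotated counter-clockwise by a moderate amount.

The light background has become dark and every shape's color is its complement — a photographic negative. Every shape is tilted by the same angle and the image corners show triangular fill wedges — a whole-image rotation by a non-right angle.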